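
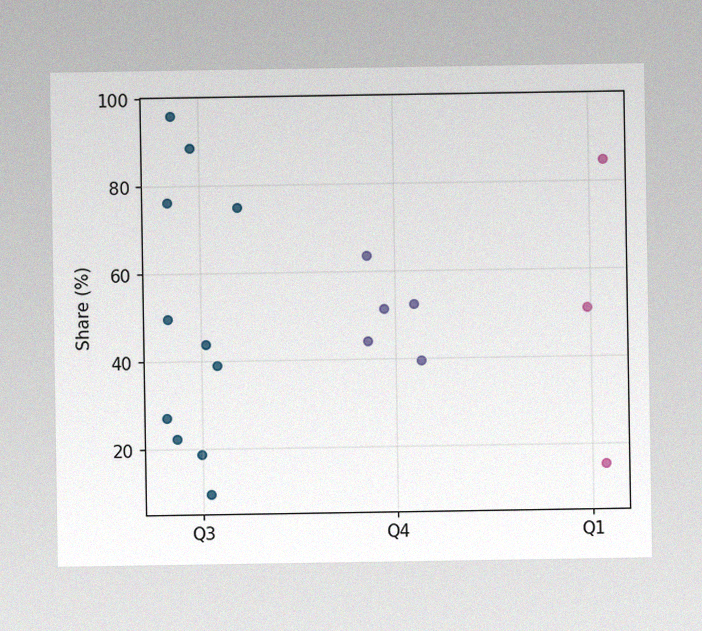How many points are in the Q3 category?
11

The image has some photo noise and uneven lighting. Counting the markers in the Q3 column gives 11.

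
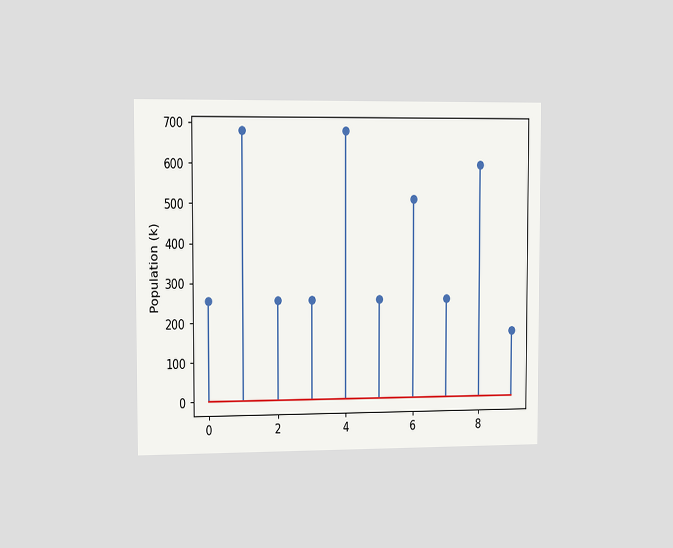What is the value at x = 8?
The chart is viewed slightly from the left. The stem at x=8 reaches 595k.

595k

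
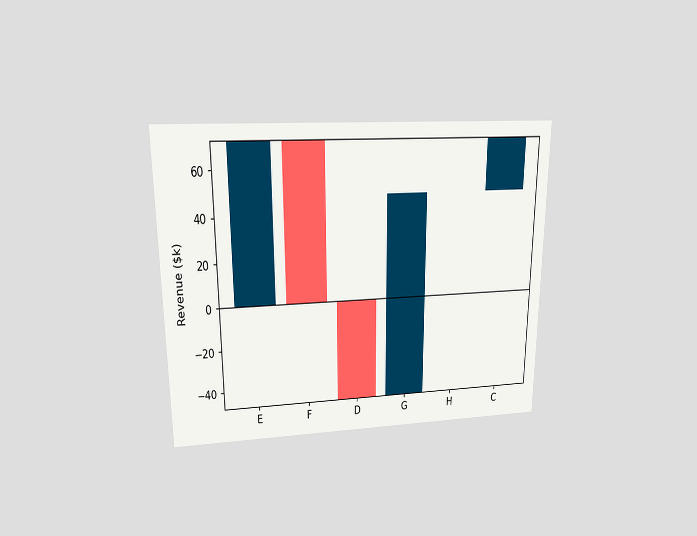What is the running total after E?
The chart is viewed slightly from above. After E the running total reaches $72k.

$72k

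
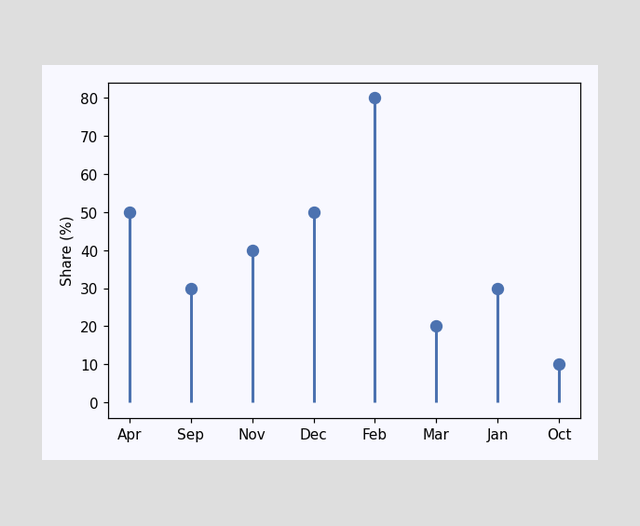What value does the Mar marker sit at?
20%

The Mar marker sits at 20%.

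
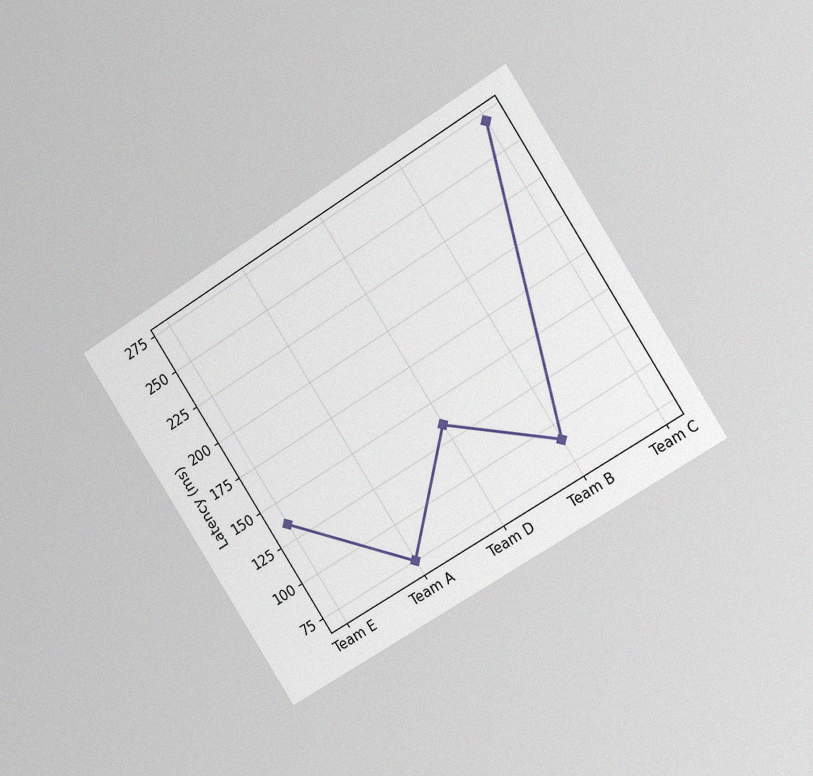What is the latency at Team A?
75ms

The chart is tilted about 32° counter-clockwise and viewed slightly from the right, with some photo noise. At Team A, the line is at 75ms.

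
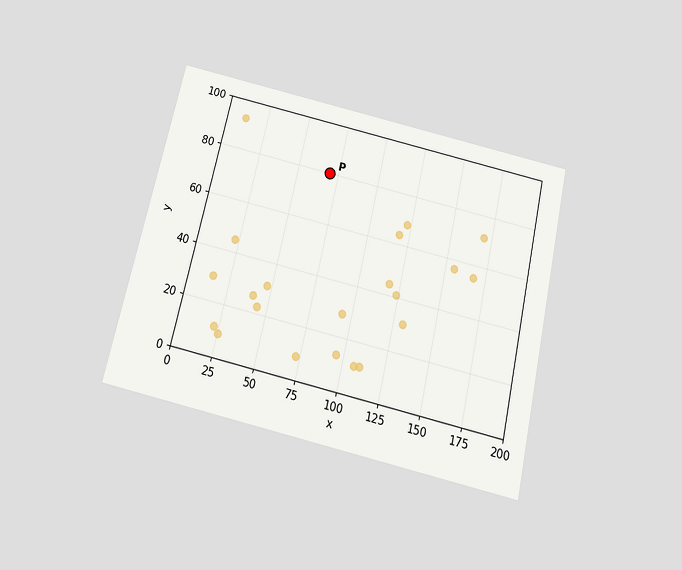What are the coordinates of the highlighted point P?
(70, 80)

The chart is tilted about 13° clockwise and viewed slightly from below. Following the gridlines from P to each axis, P sits at (70, 80).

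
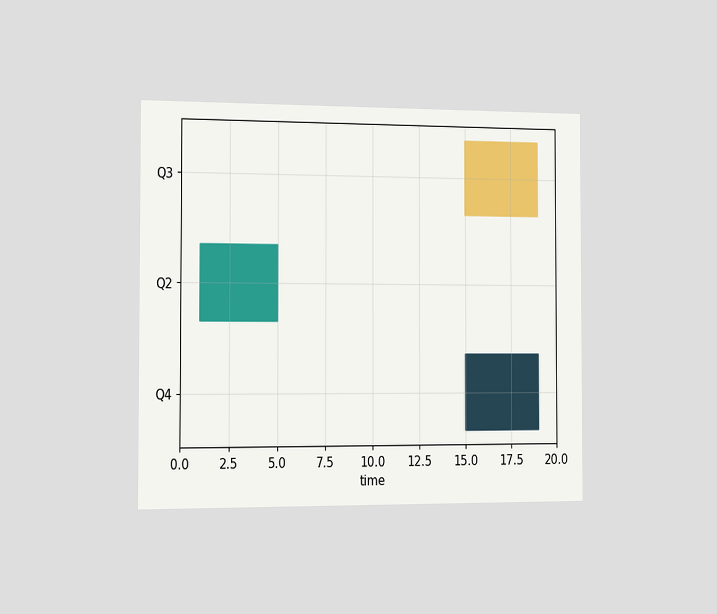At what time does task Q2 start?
1

The chart is viewed slightly from the left. The Q2 bar begins at t=1.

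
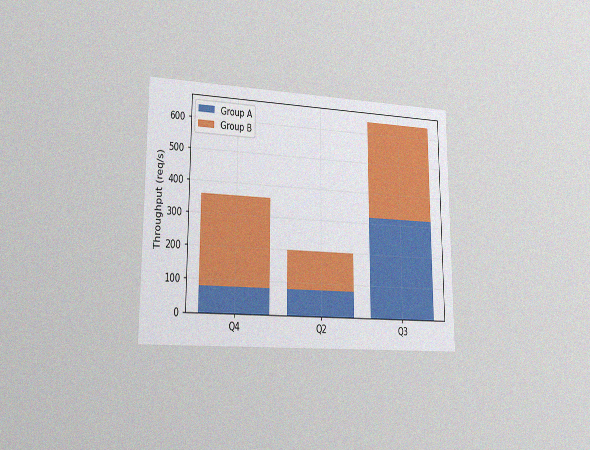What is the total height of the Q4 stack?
The chart is viewed slightly from the left, with some photo noise. The Q4 stack's top reaches 360req/s on the y-axis.

360req/s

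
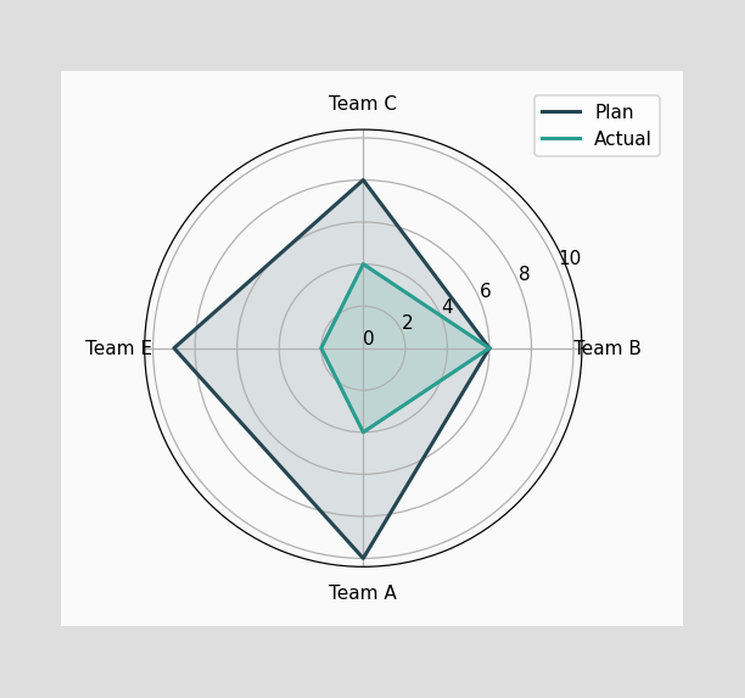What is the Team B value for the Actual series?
6

On the Team B axis, Actual reaches 6.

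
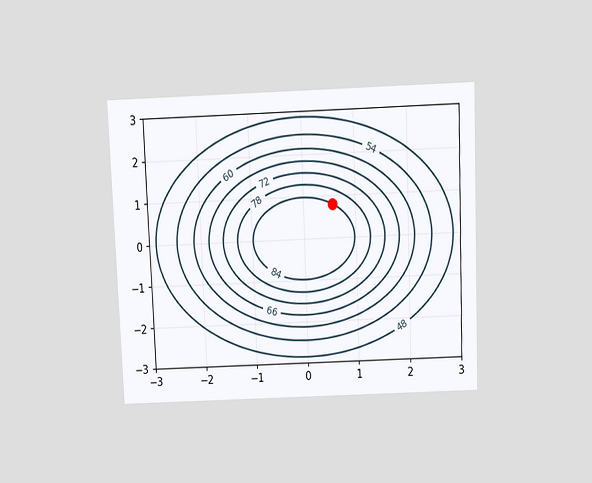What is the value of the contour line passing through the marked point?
The chart is tilted about 2° counter-clockwise and viewed slightly from above. The marked point sits on the contour labelled 84.

84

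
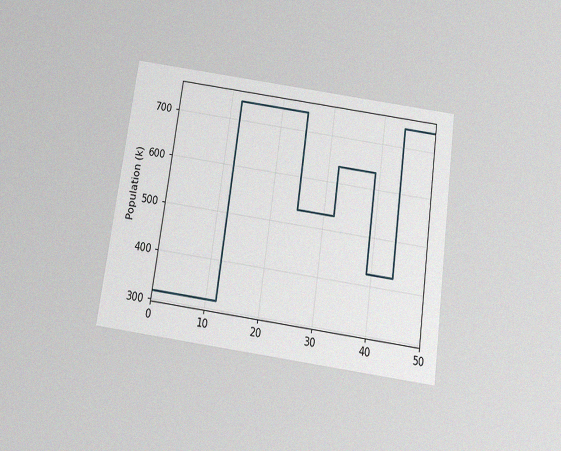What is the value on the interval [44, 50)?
The chart is tilted about 8° clockwise and viewed slightly from below, with some photo noise. On [44, 50) the step sits at 742k.

742k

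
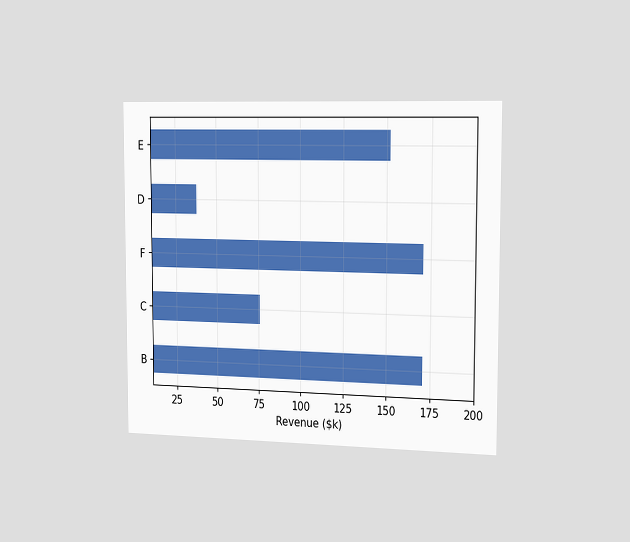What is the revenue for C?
The chart is viewed slightly from the right. Reading along the chart's x-axis, the C bar reaches $76k.

$76k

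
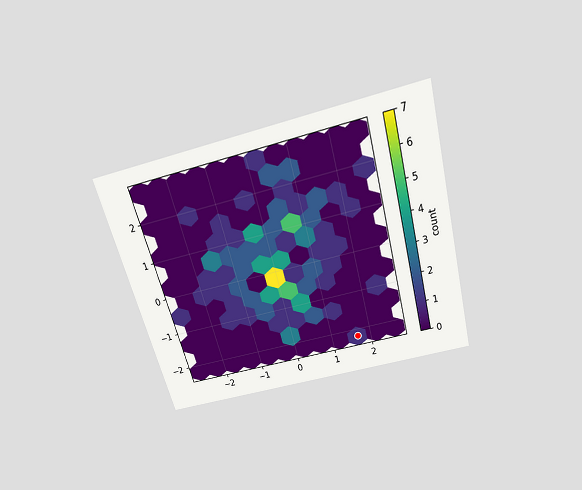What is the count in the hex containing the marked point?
The chart is tilted about 15° counter-clockwise and viewed slightly from above. The marked hex reads 1 on the colorbar.

1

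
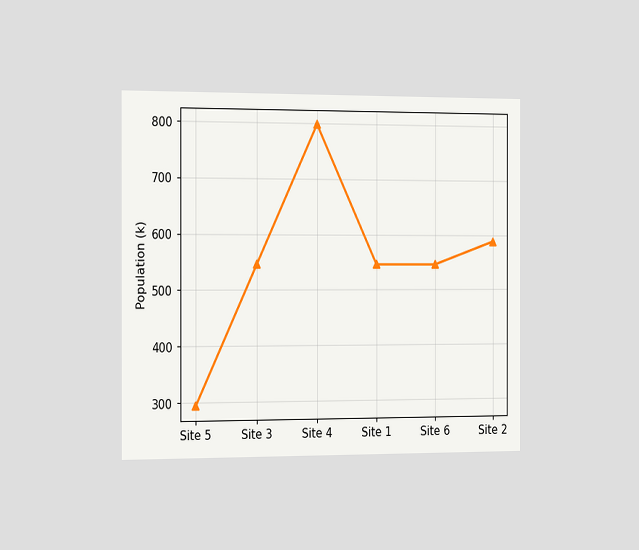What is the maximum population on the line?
The chart is viewed slightly from the left. The highest point is at Site 4, and reading across to the y-axis gives 798k.

798k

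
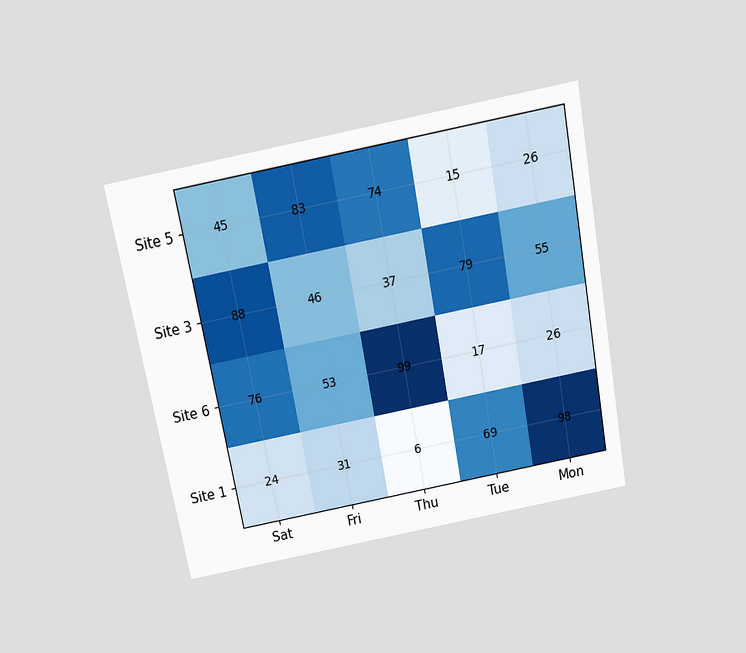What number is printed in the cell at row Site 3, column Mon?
55

The chart is tilted about 11° counter-clockwise and viewed slightly from above. The (Site 3, Mon) cell reads 55.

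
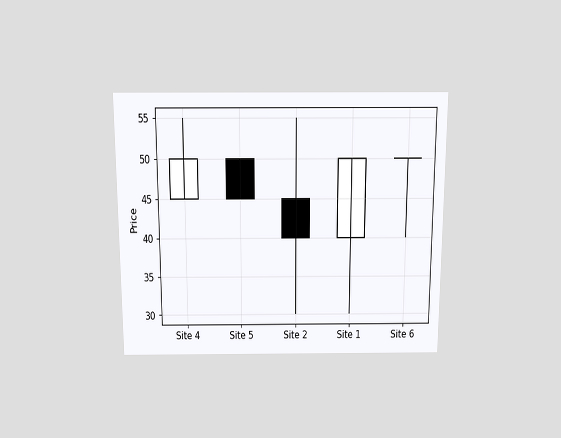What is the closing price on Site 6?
50

The chart is viewed slightly from above. The Site 6 candle closes at 50.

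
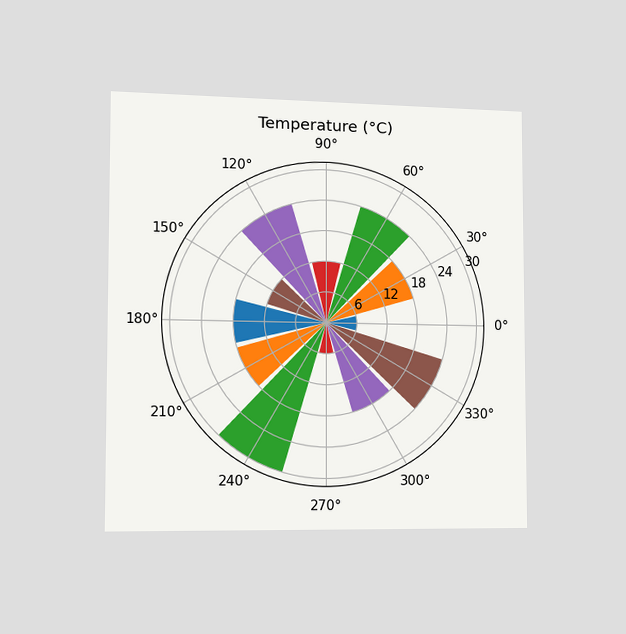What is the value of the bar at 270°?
The chart is viewed slightly from the left. The bar at 270° reaches 6°C on the radial axis.

6°C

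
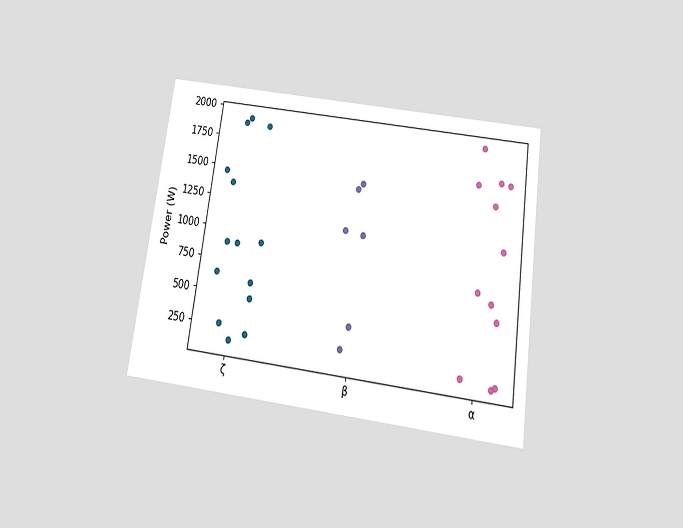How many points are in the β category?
6

The chart is tilted about 8° clockwise and viewed slightly from below. Counting the markers in the β column gives 6.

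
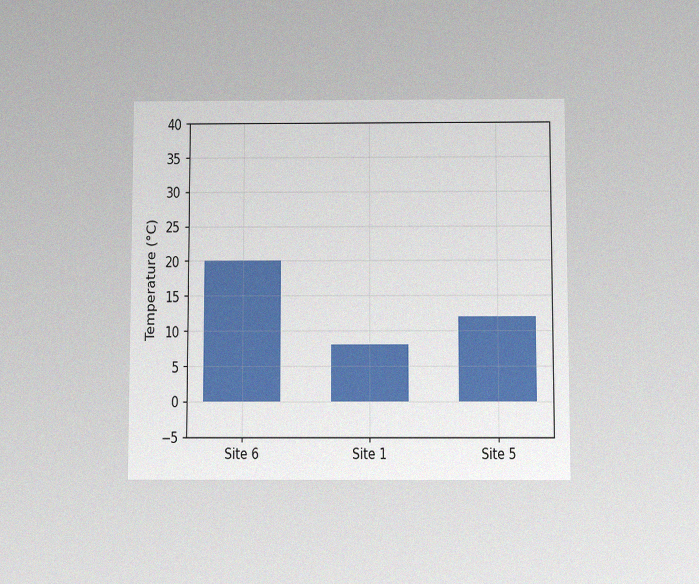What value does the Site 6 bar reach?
The chart is viewed slightly from below, with some photo noise. Reading along the chart's y-axis, the Site 6 bar reaches 20°C.

20°C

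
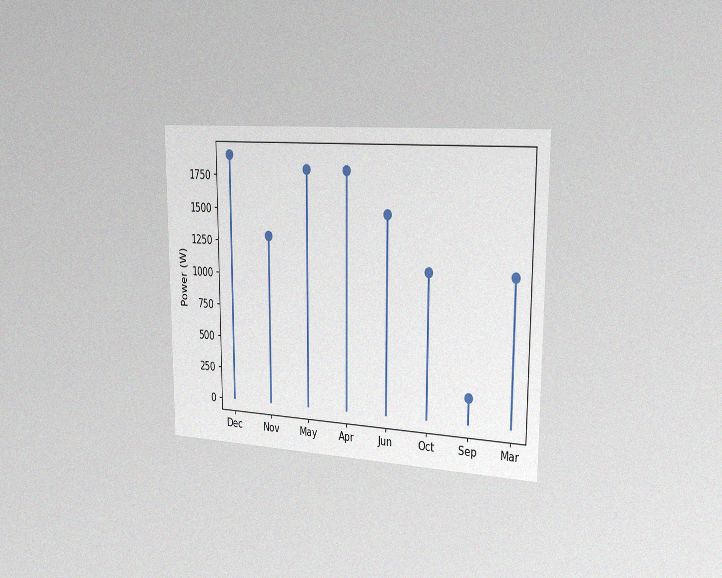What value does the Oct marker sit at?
1100W

The chart is viewed slightly from the right, with some photo noise. The Oct marker sits at 1100W.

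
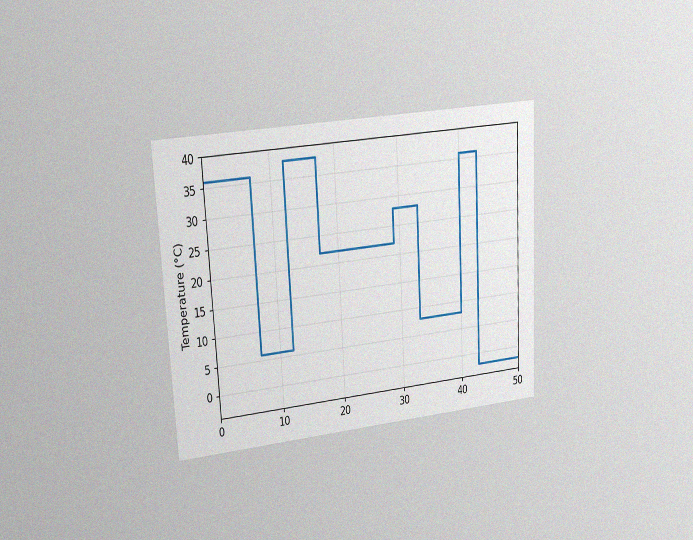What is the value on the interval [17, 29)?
The chart is tilted about 3° counter-clockwise and viewed at a slight angle, with some photo noise. On [17, 29) the step sits at 22°C.

22°C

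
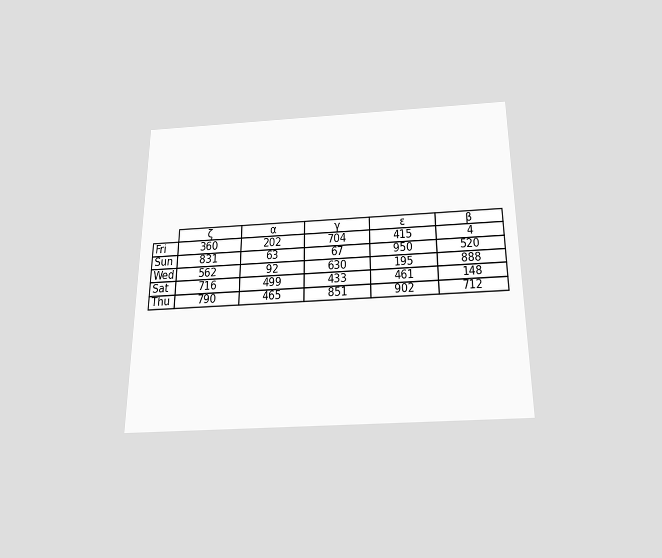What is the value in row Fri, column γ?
The chart is viewed slightly from below. The (Fri, γ) cell reads 704.

704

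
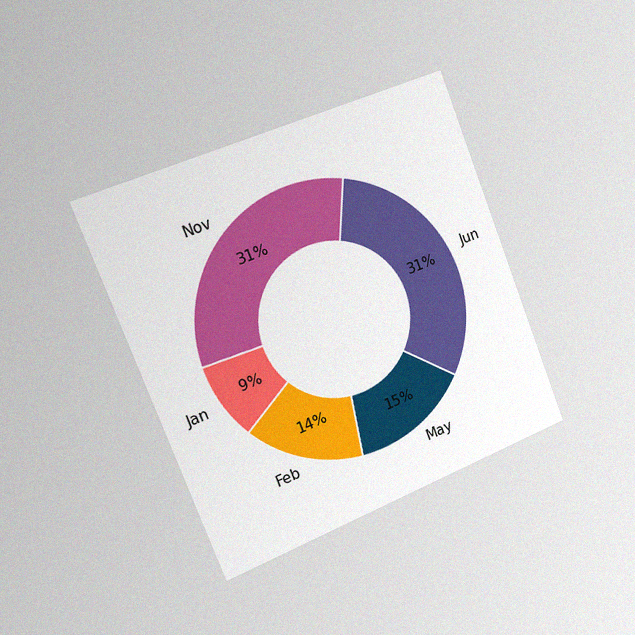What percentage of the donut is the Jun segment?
31%

The chart is tilted about 21° counter-clockwise and viewed slightly from the left, with some photo noise. The Jun segment takes up 31% of the ring.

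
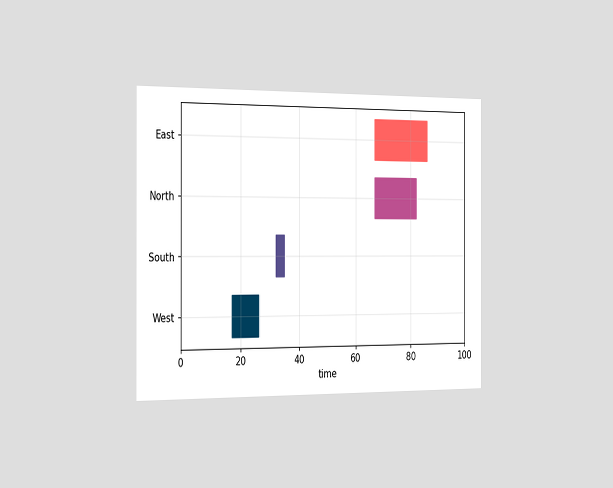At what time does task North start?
The chart is viewed slightly from the left. The North bar begins at t=67.

67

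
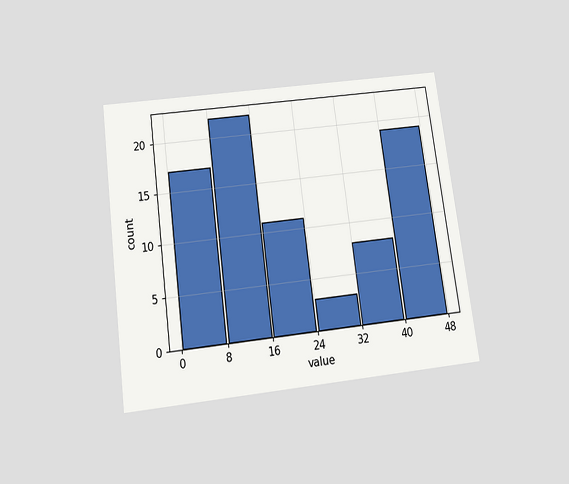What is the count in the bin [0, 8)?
17

The chart is tilted about 7° counter-clockwise and viewed slightly from below. The [0, 8) bin has height 17.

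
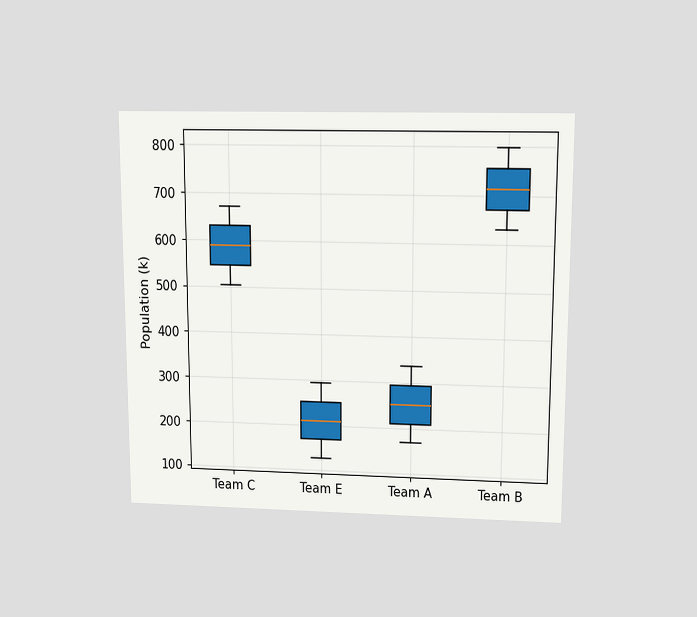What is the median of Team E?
210k

The chart is viewed slightly from above. The median line in the Team E box sits at 210k.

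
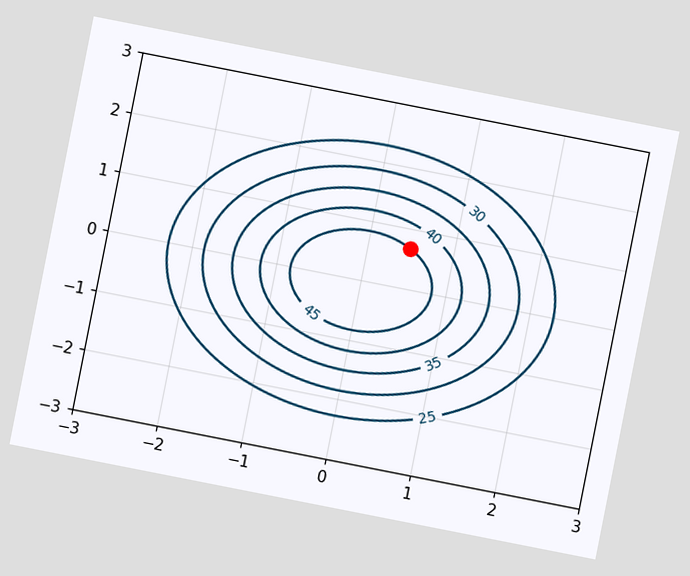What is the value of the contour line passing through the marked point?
45

The chart is tilted about 11° clockwise. The marked point sits on the contour labelled 45.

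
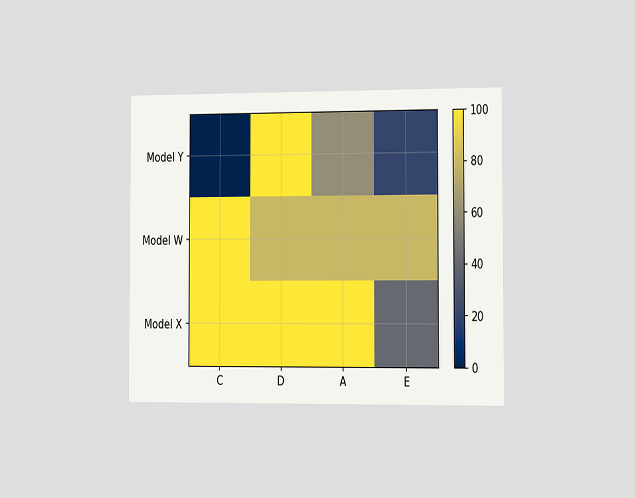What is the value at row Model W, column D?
The chart is viewed slightly from the right. Matching cell (Model W, D) against the colorbar gives 80.

80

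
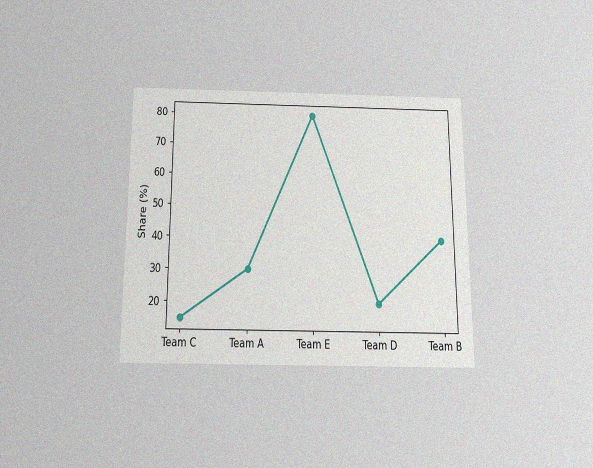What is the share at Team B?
The chart is viewed slightly from below, with some photo noise. At Team B, the line is at 40%.

40%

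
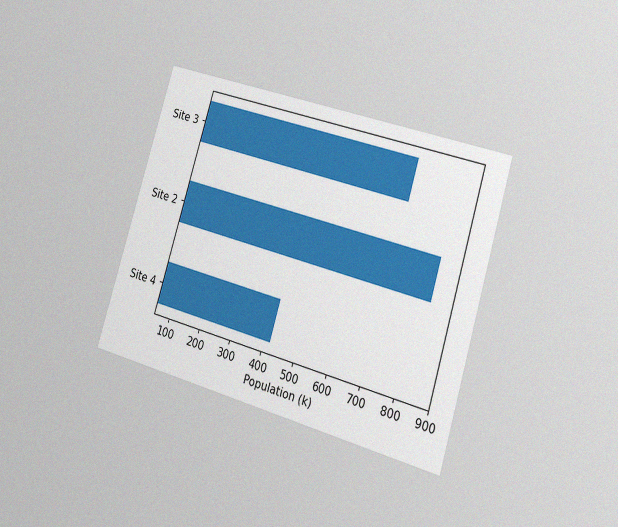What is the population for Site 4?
420k

The chart is tilted about 17° clockwise and viewed slightly from the right, with some photo noise. Reading along the chart's x-axis, the Site 4 bar reaches 420k.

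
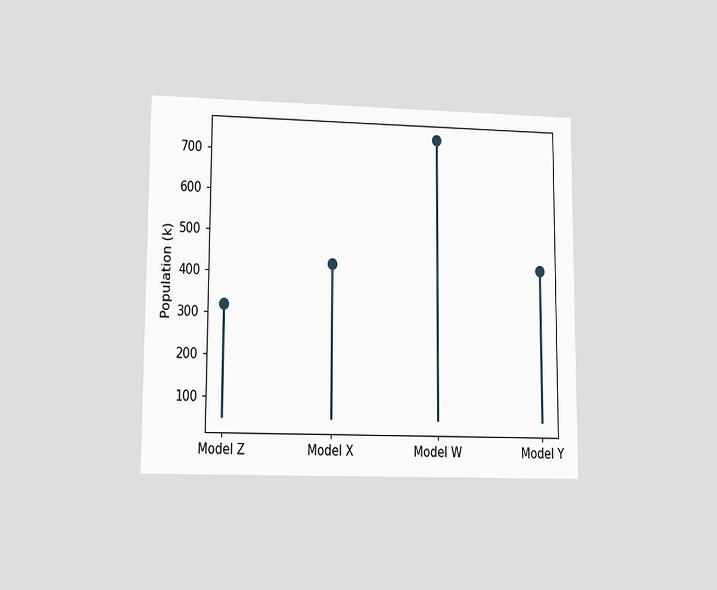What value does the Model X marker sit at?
424k

The chart is viewed at a slight angle. The Model X marker sits at 424k.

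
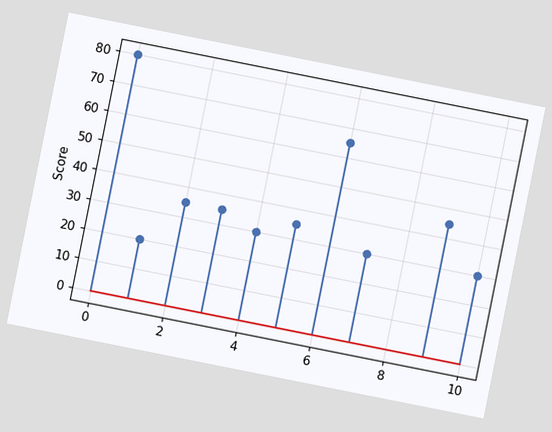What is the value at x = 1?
20

The chart is tilted about 11° clockwise. The stem at x=1 reaches 20.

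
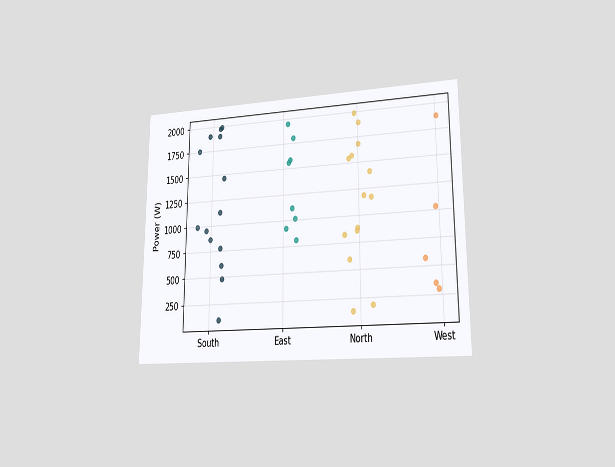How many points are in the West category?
The chart is viewed at a slight angle. Counting the markers in the West column gives 5.

5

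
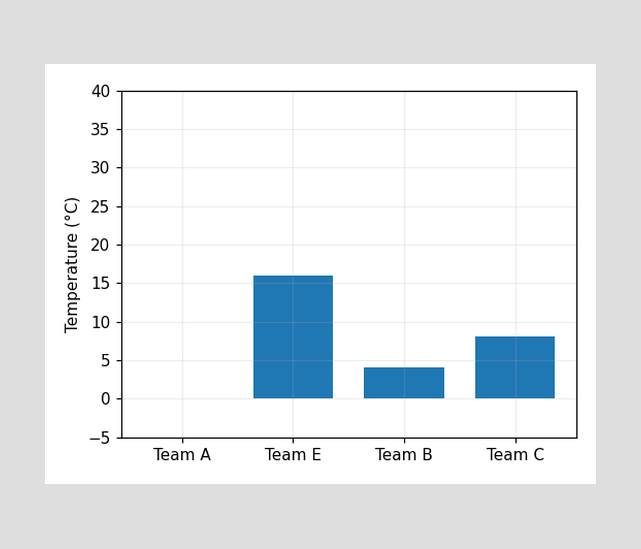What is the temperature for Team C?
8°C

Reading along the chart's y-axis, the Team C bar reaches 8°C.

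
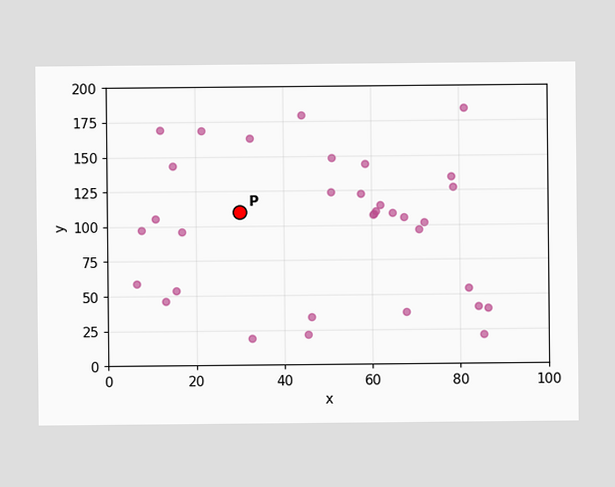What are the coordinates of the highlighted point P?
Following the gridlines from P to each axis, P sits at (30, 110).

(30, 110)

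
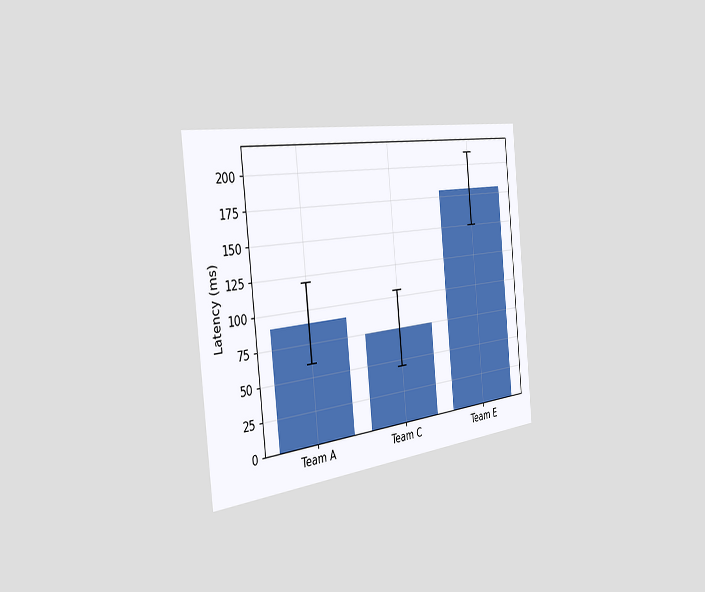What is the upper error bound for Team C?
The chart is tilted about 6° counter-clockwise and viewed slightly from the left. The Team C bar's upper whisker reaches 105ms.

105ms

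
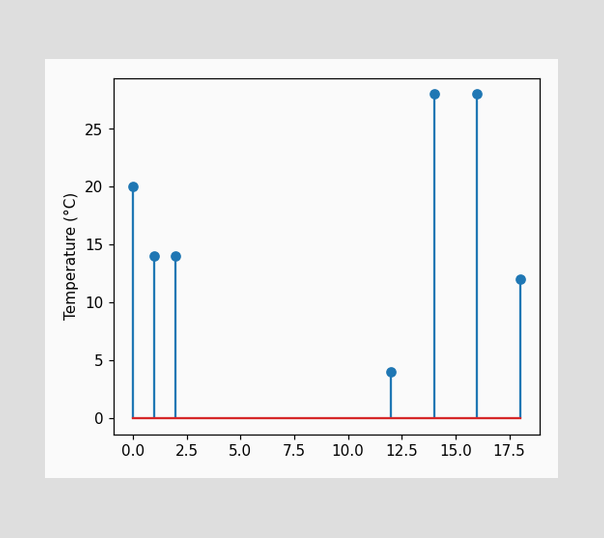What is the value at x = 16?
The stem at x=16 reaches 28°C.

28°C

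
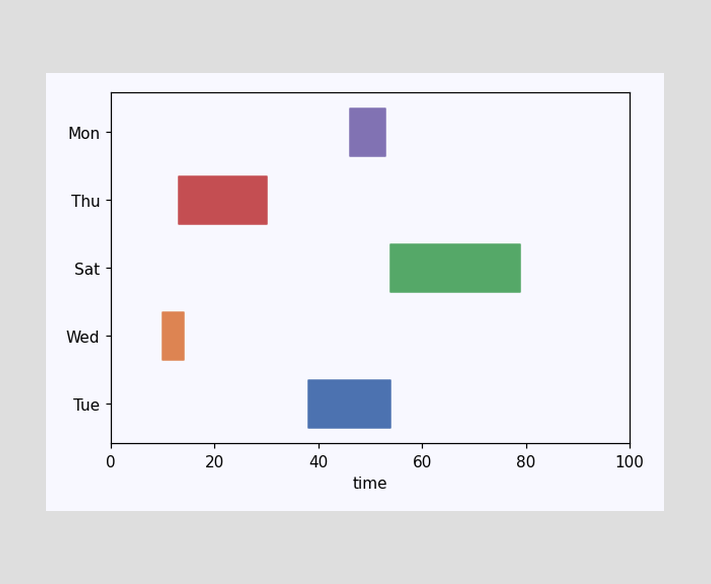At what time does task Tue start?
38

The Tue bar begins at t=38.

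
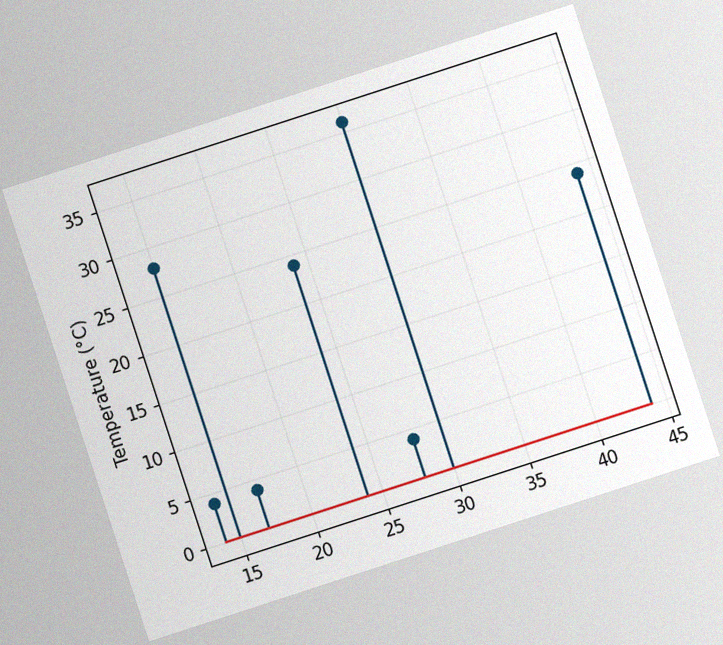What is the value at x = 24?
The chart is tilted about 18° counter-clockwise, with some photo noise. The stem at x=24 reaches 24°C.

24°C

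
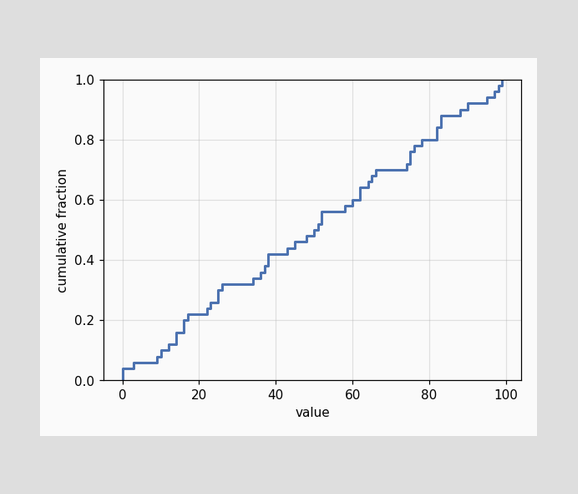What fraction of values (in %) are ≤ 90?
At x=90 the ECDF step is at 92%.

92%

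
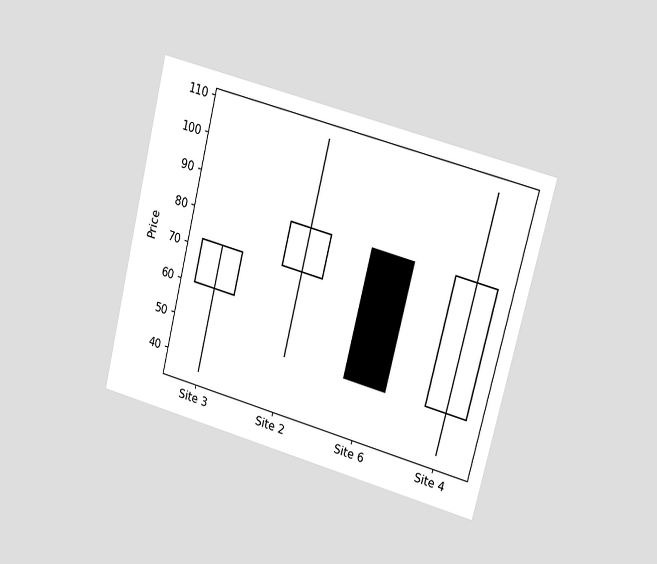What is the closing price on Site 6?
The chart is tilted about 14° clockwise and viewed slightly from the right. The Site 6 candle closes at 48.

48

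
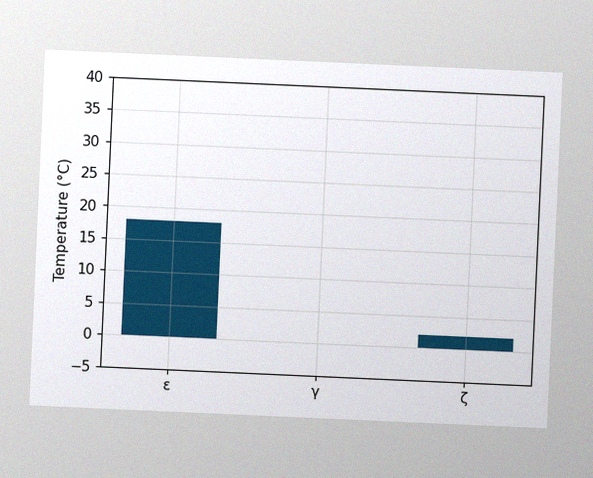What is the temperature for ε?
The chart is tilted about 3° clockwise, with some photo noise. Reading along the chart's y-axis, the ε bar reaches 18°C.

18°C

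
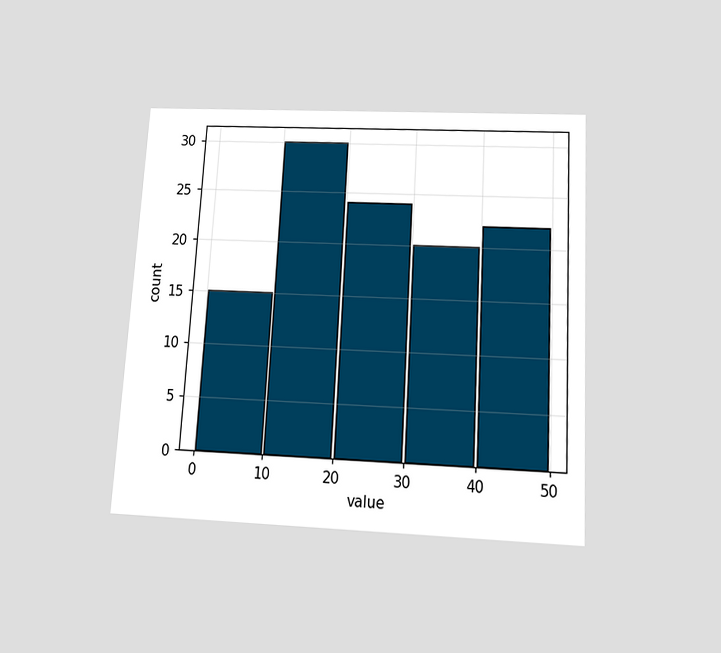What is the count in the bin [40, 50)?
The chart is tilted about 3° clockwise and viewed slightly from below. The [40, 50) bin has height 22.

22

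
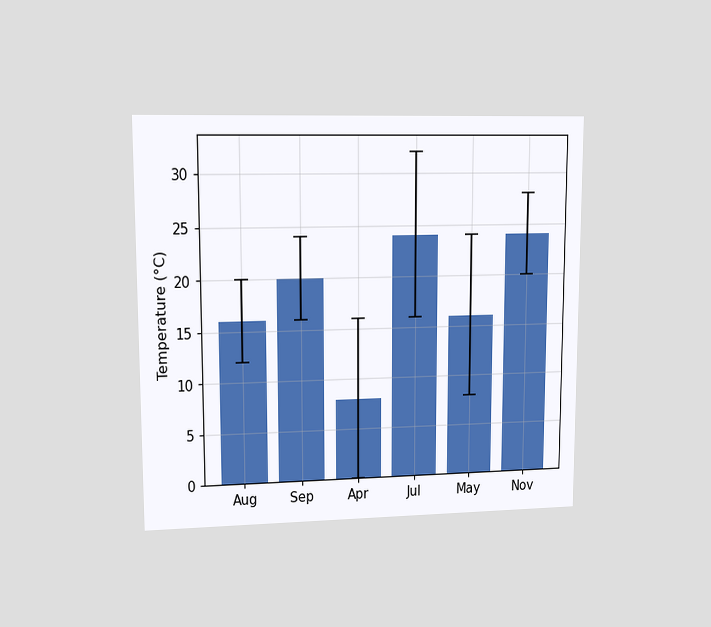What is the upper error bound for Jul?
32°C

The chart is viewed at a slight angle. The Jul bar's upper whisker reaches 32°C.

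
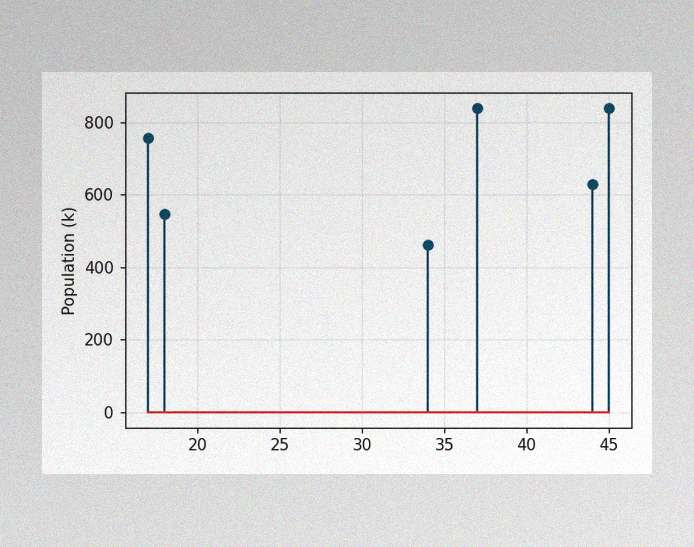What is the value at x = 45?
The image has some photo noise and uneven lighting. The stem at x=45 reaches 840k.

840k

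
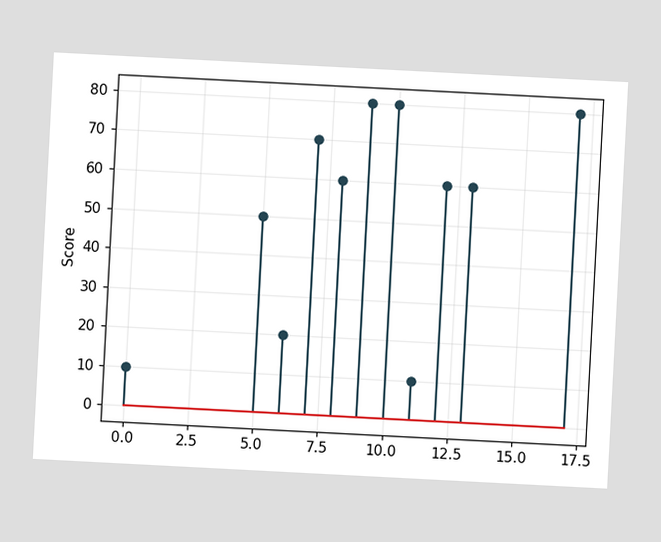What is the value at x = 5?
50

The chart is tilted about 3° clockwise. The stem at x=5 reaches 50.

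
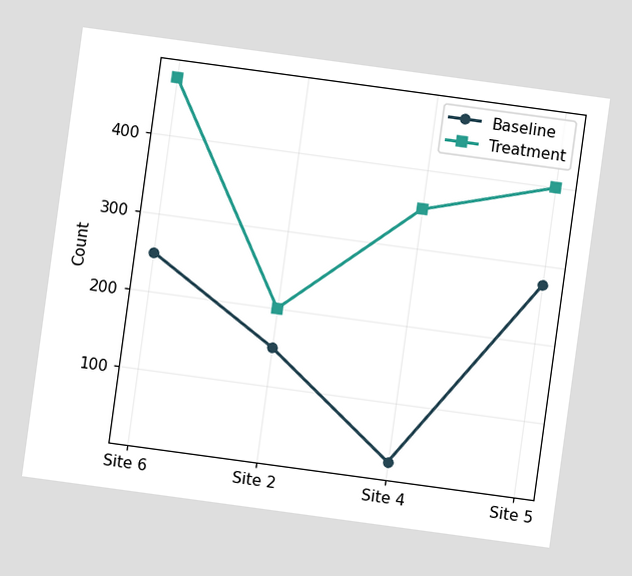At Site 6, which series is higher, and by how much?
The chart is tilted about 8° clockwise. At Site 6, Treatment sits above the other line by 225.

Treatment, by 225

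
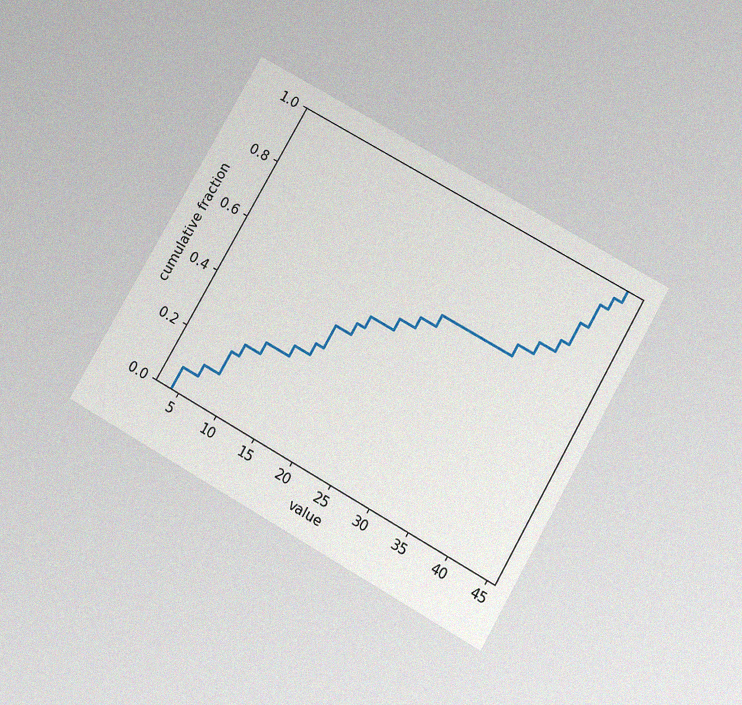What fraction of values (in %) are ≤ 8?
The chart is tilted about 30° clockwise and viewed slightly from below, with some photo noise. At x=8 the ECDF step is at 20%.

20%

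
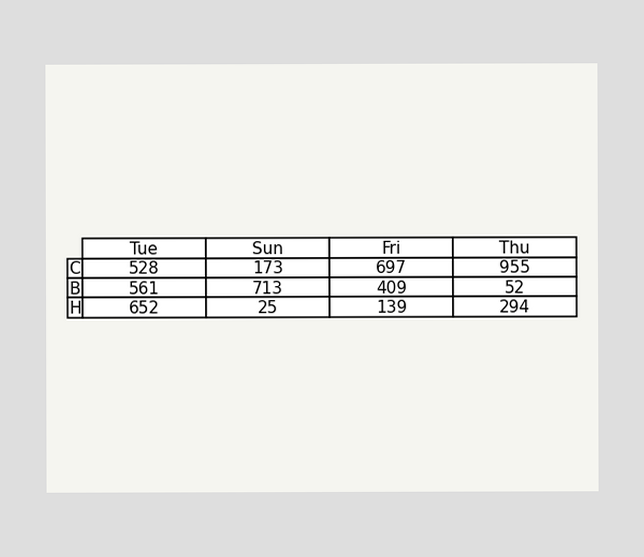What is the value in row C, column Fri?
697

The (C, Fri) cell reads 697.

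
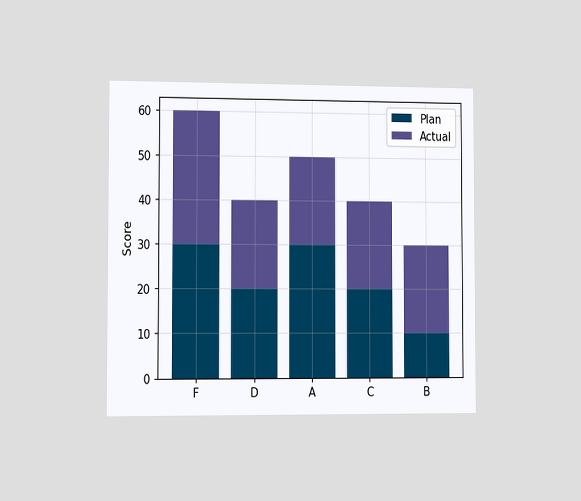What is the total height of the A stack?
The chart is viewed slightly from the left. The A stack's top reaches 50 on the y-axis.

50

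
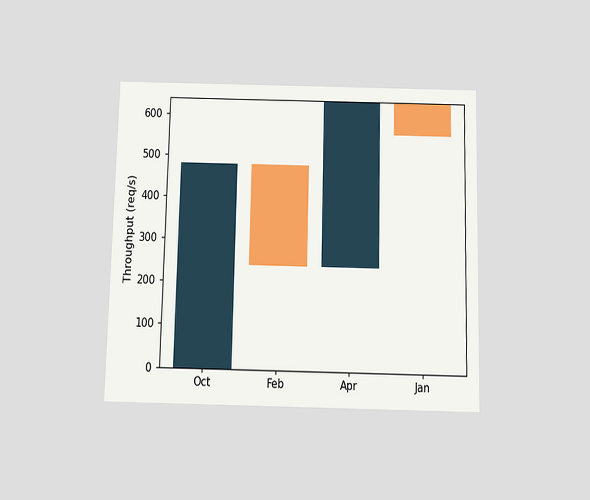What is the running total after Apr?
640req/s

The chart is viewed slightly from below. After Apr the running total reaches 640req/s.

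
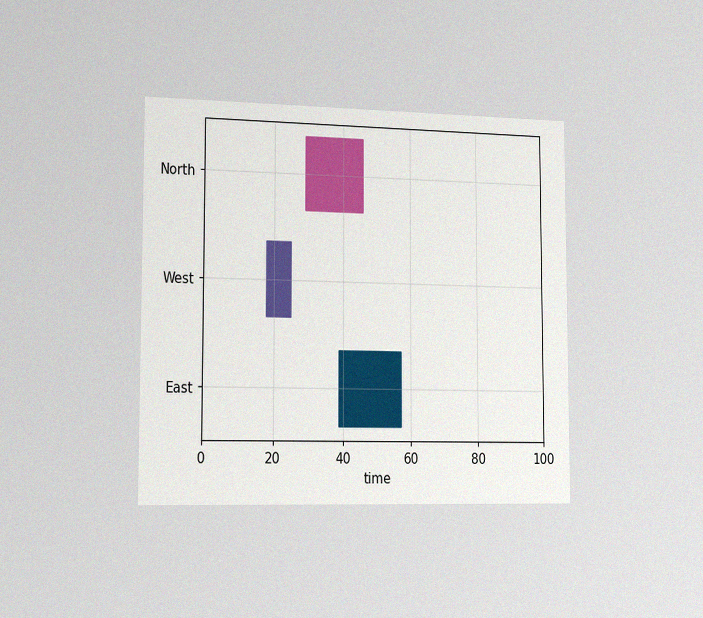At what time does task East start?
The chart is viewed slightly from the left, with some photo noise. The East bar begins at t=39.

39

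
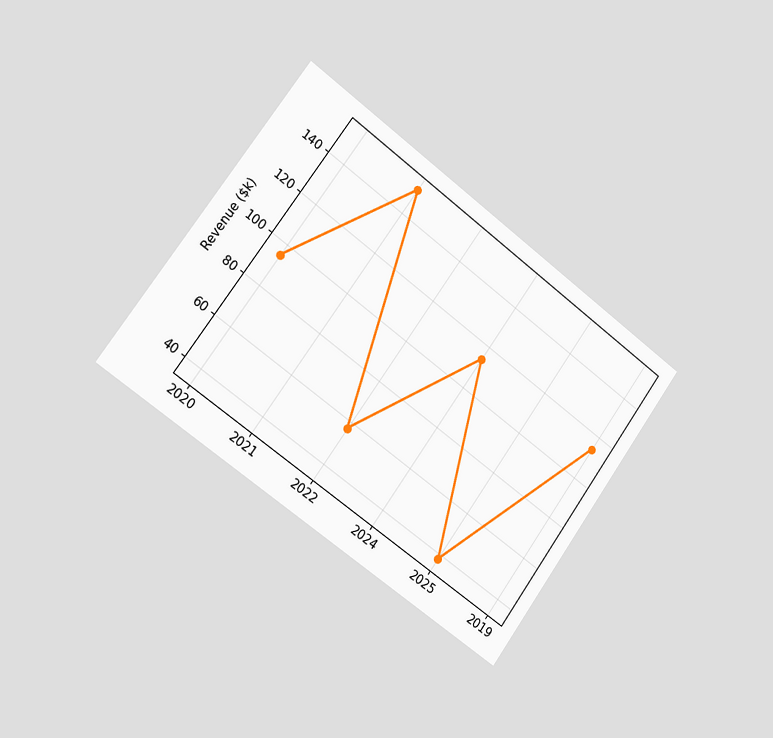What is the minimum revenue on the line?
The chart is tilted about 36° clockwise and viewed slightly from the left. The lowest point is at 2025, and reading across to the y-axis gives $38k.

$38k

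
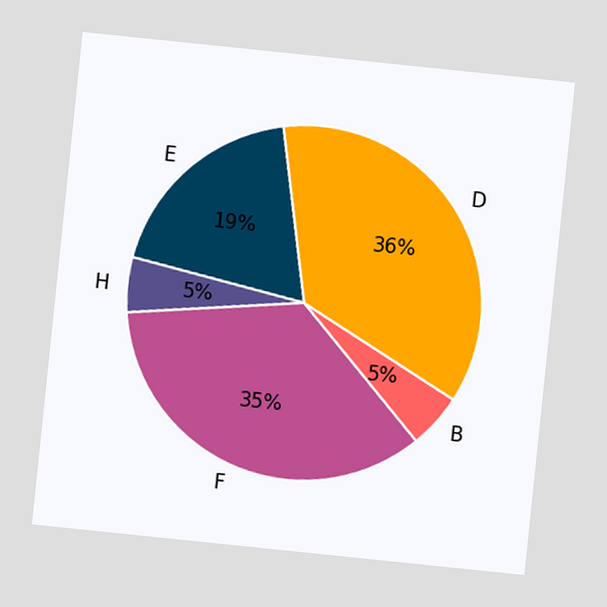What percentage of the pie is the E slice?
19%

The chart is tilted about 6° clockwise. The E slice takes up 19% of the pie.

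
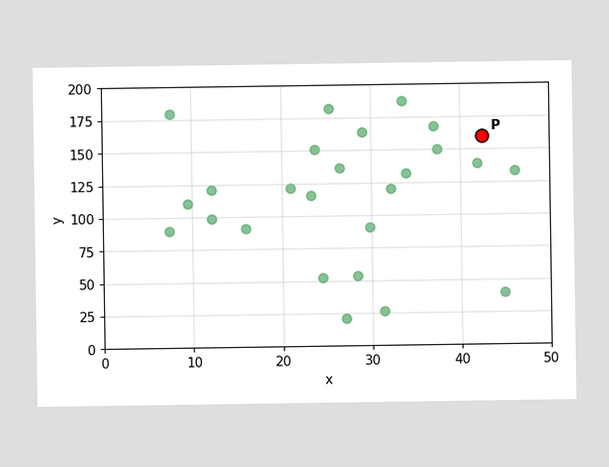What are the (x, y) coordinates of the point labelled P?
Following the gridlines from P to each axis, P sits at (42.5, 160).

(42.5, 160)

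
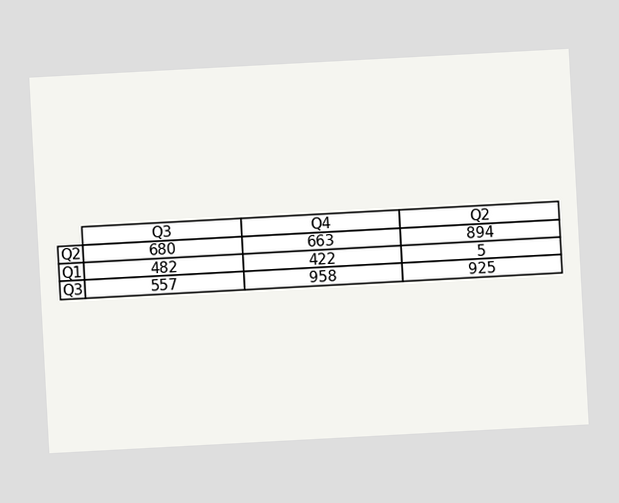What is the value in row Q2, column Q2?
The chart is tilted about 3° counter-clockwise. The (Q2, Q2) cell reads 894.

894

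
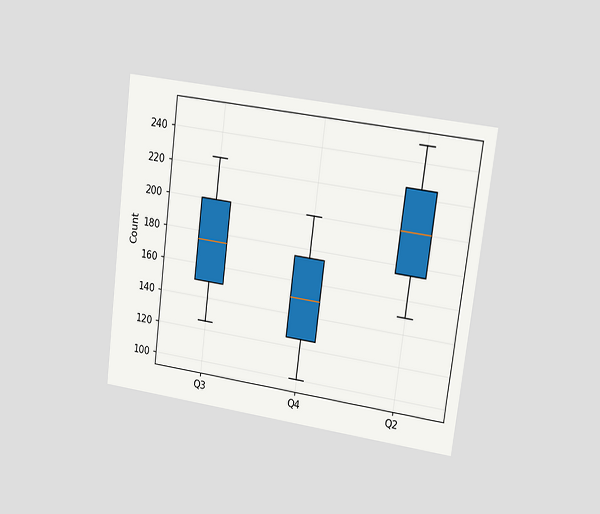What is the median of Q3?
The chart is tilted about 7° clockwise and viewed at a slight angle. The median line in the Q3 box sits at 175.

175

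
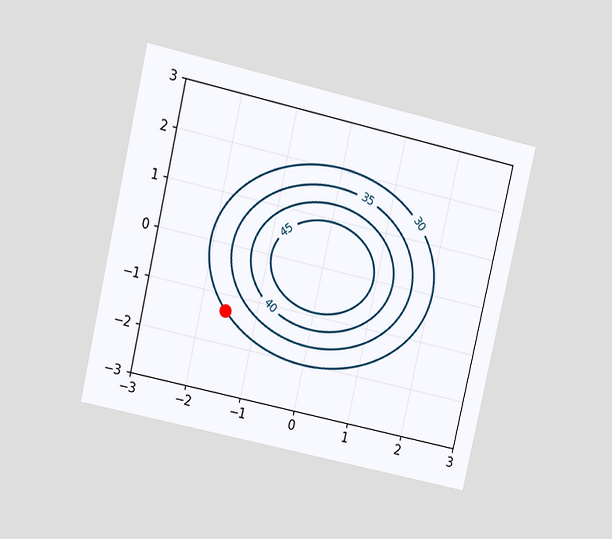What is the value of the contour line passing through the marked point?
30

The chart is tilted about 13° clockwise and viewed at a slight angle. The marked point sits on the contour labelled 30.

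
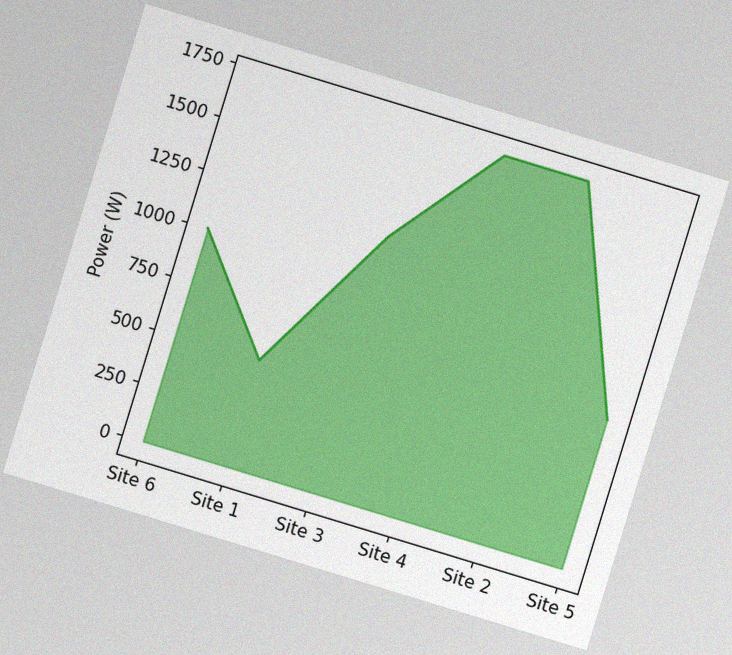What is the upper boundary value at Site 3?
The chart is tilted about 17° clockwise, with some photo noise. At Site 3 the upper boundary is at 1200W.

1200W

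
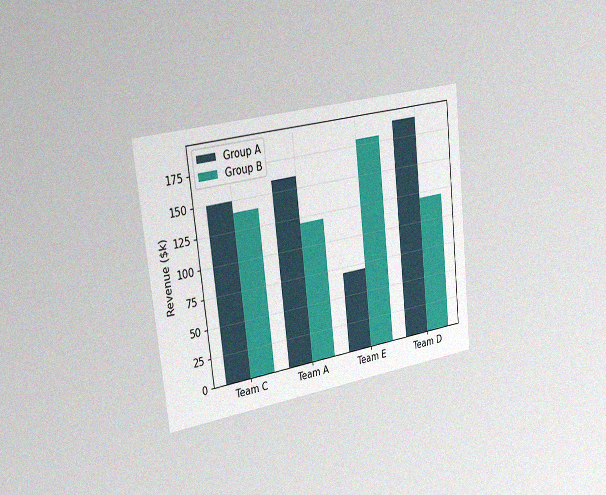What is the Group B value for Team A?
The chart is tilted about 6° counter-clockwise and viewed slightly from the left, with some photo noise. The Group B bar at Team A reaches $120k on the y-axis.

$120k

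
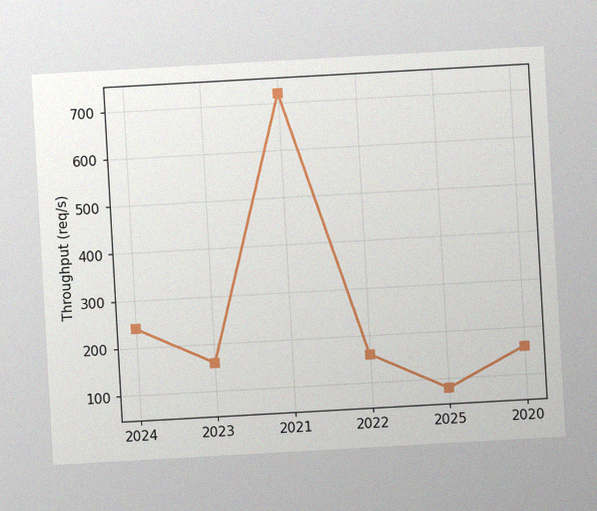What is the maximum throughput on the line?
The chart is tilted about 3° counter-clockwise, with some photo noise. The highest point is at 2021, and reading across to the y-axis gives 720req/s.

720req/s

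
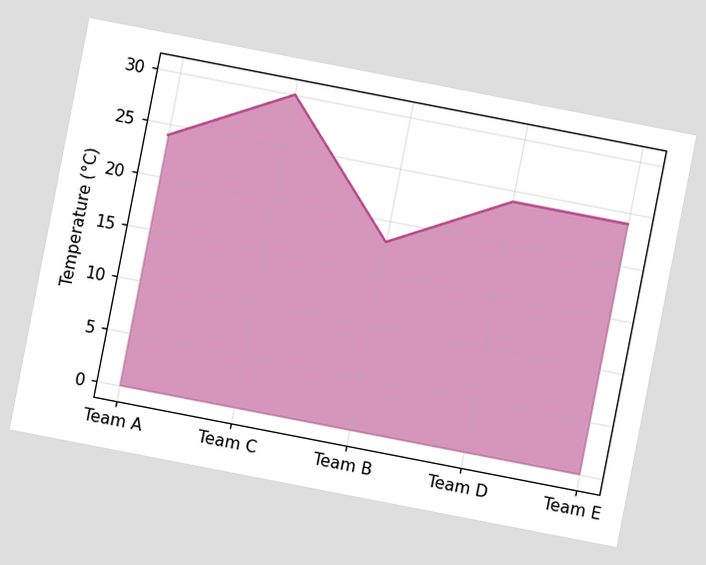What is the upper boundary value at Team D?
The chart is tilted about 11° clockwise. At Team D the upper boundary is at 24°C.

24°C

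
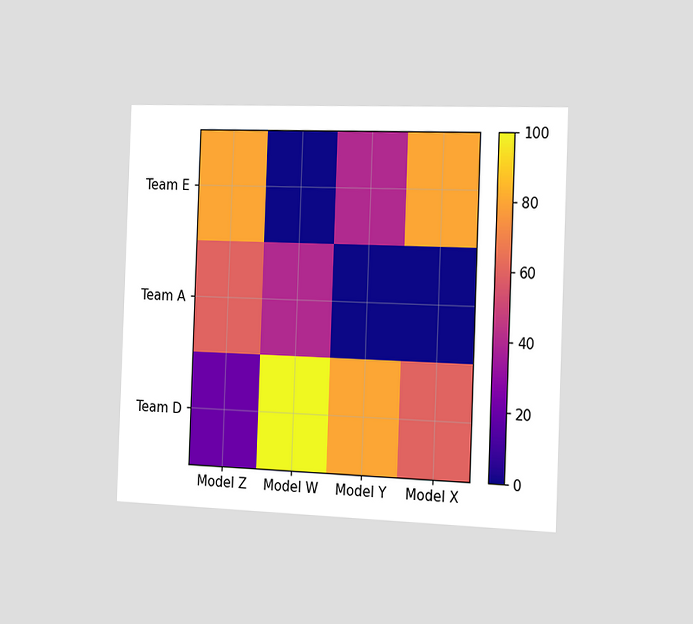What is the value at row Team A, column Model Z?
The chart is tilted about 2° clockwise and viewed slightly from the right. Matching cell (Team A, Model Z) against the colorbar gives 60.

60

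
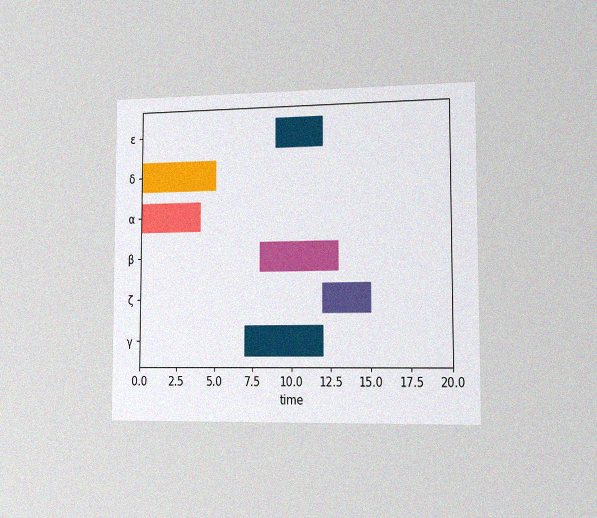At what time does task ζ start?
12

The chart is viewed slightly from the right, with some photo noise. The ζ bar begins at t=12.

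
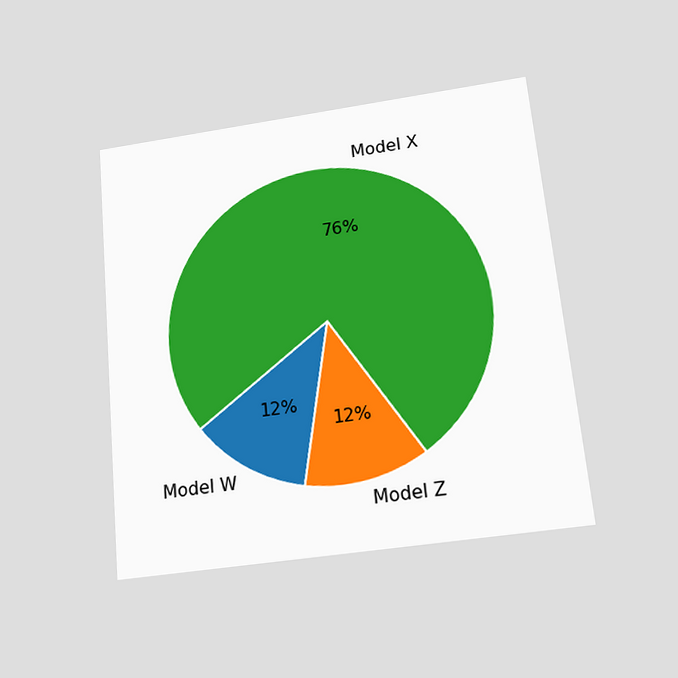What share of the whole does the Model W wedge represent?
12%

The chart is tilted about 5° counter-clockwise and viewed slightly from below. The Model W slice takes up 12% of the pie.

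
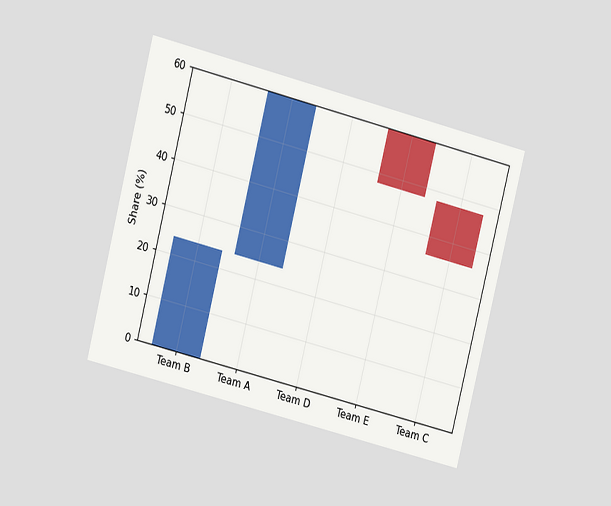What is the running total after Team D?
60%

The chart is tilted about 14° clockwise and viewed at a slight angle. After Team D the running total reaches 60%.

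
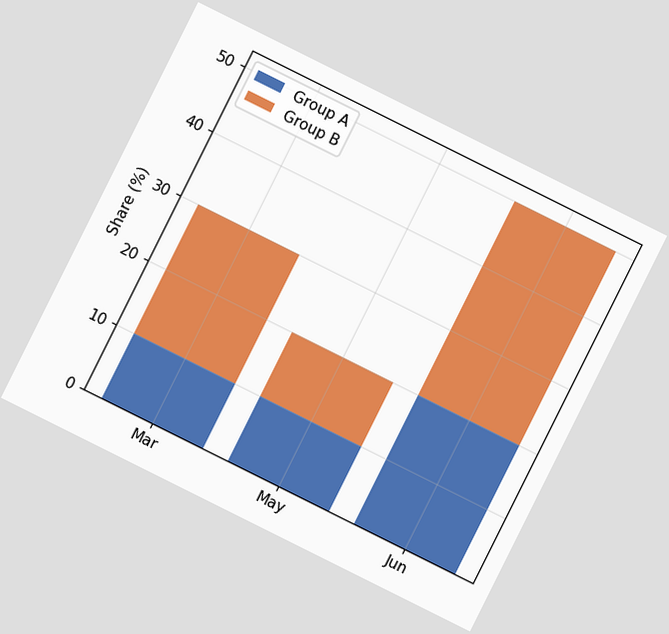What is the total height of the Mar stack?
The chart is tilted about 26° clockwise. The Mar stack's top reaches 30% on the y-axis.

30%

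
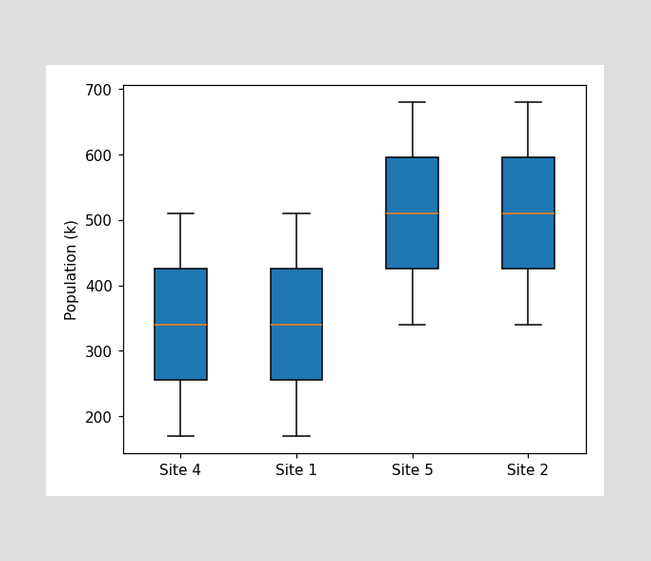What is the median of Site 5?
510k

The median line in the Site 5 box sits at 510k.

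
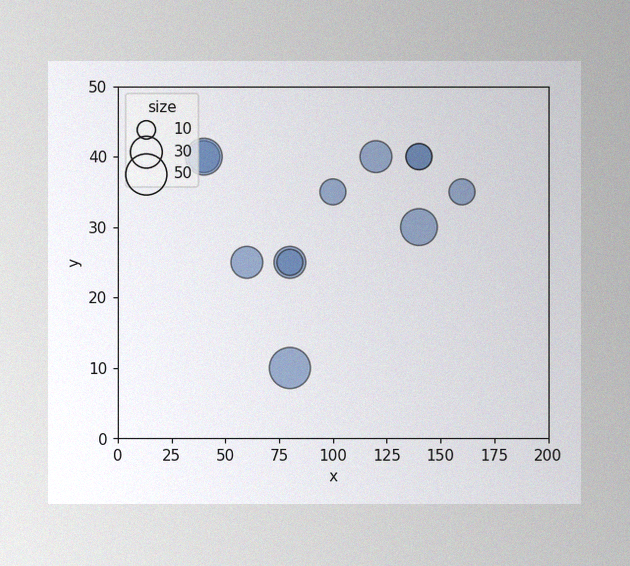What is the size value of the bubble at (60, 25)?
The image has some photo noise and uneven lighting. Matching the bubble at (60, 25) against the size legend gives 30.

30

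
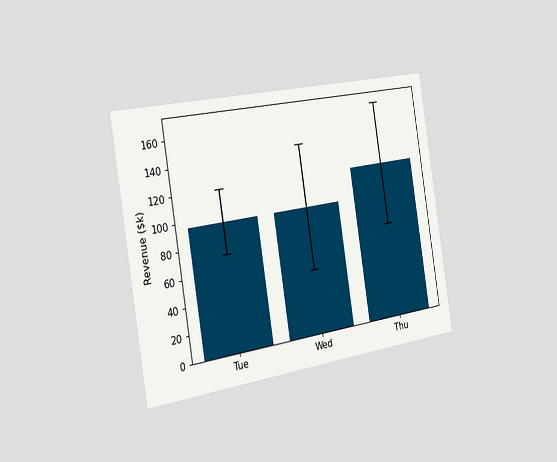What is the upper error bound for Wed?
The chart is tilted about 9° counter-clockwise and viewed slightly from the left. The Wed bar's upper whisker reaches $144k.

$144k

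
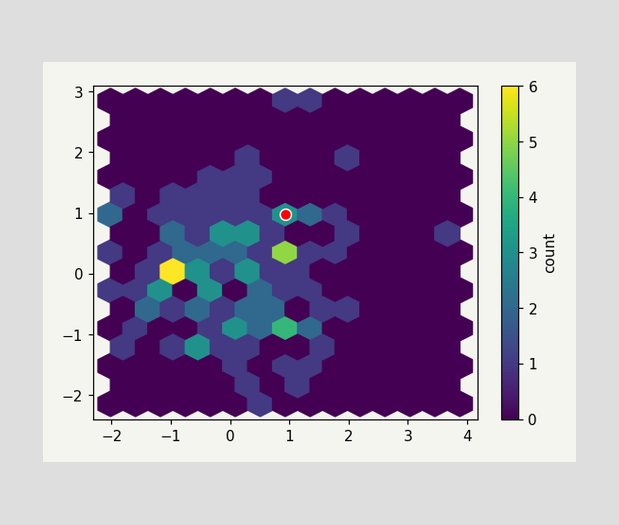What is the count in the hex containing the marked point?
The marked hex reads 3 on the colorbar.

3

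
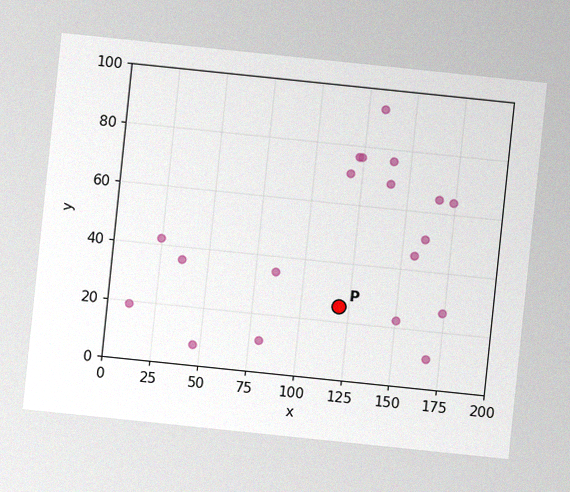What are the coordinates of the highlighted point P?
The chart is tilted about 6° clockwise, with some photo noise. Following the gridlines from P to each axis, P sits at (120, 25).

(120, 25)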